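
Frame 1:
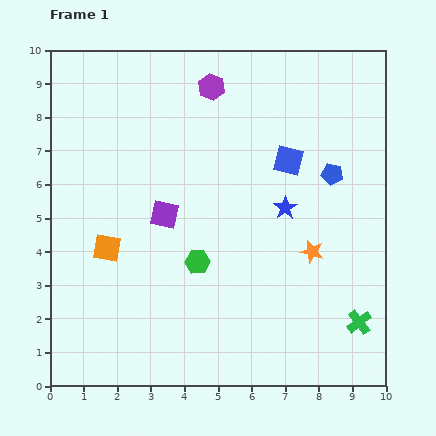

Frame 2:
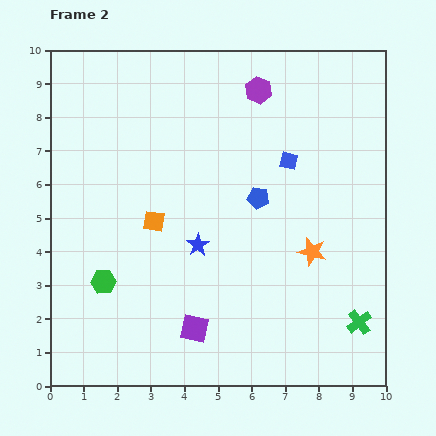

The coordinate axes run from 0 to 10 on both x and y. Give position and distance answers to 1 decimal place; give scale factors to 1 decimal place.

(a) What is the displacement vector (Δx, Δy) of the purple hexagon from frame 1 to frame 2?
(1.4, -0.1)

The purple hexagon was at (4.8, 8.9) in frame 1 and (6.2, 8.8) in frame 2.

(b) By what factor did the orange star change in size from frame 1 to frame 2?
1.3×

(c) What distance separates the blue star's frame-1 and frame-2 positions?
2.8

The blue star moved from (7.0, 5.3) to (4.4, 4.2), a distance of √(2.6² + 1.1²) ≈ 2.8.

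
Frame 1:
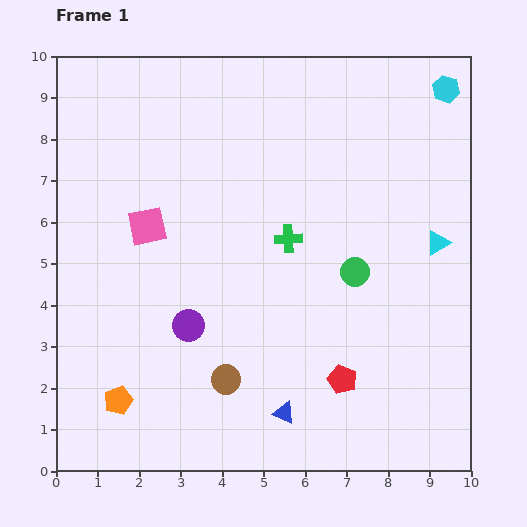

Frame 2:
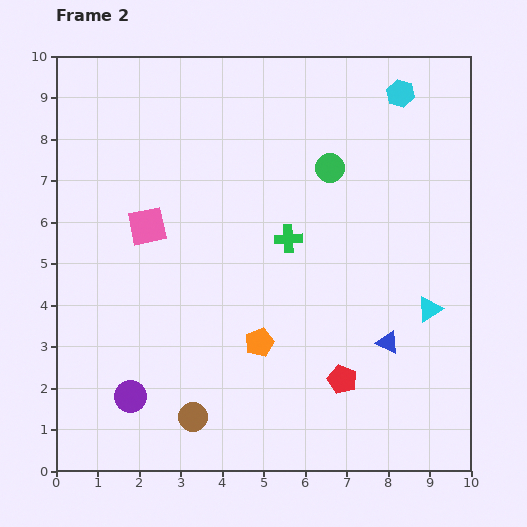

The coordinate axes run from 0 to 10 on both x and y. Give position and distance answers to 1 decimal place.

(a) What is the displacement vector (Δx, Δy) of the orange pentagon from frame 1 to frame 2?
(3.4, 1.4)

The orange pentagon was at (1.5, 1.7) in frame 1 and (4.9, 3.1) in frame 2.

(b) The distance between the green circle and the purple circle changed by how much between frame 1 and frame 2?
+3.1

Distance in frame 1: 4.2. Distance in frame 2: 7.3.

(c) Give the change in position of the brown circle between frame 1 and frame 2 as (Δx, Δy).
(-0.8, -0.9)

The brown circle was at (4.1, 2.2) in frame 1 and (3.3, 1.3) in frame 2.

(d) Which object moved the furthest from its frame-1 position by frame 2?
the orange pentagon

(moved 3.7; next 3.0)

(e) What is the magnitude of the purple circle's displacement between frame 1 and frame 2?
2.2

The purple circle moved from (3.2, 3.5) to (1.8, 1.8), a distance of √(1.4² + 1.7²) ≈ 2.2.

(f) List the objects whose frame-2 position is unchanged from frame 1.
the pink square, the red pentagon, the green cross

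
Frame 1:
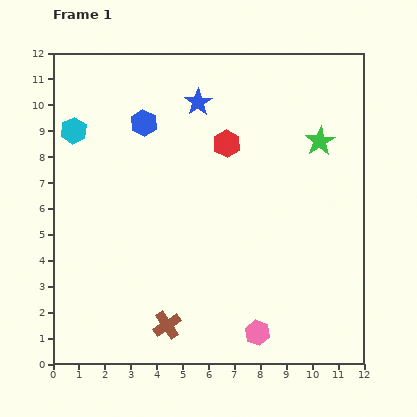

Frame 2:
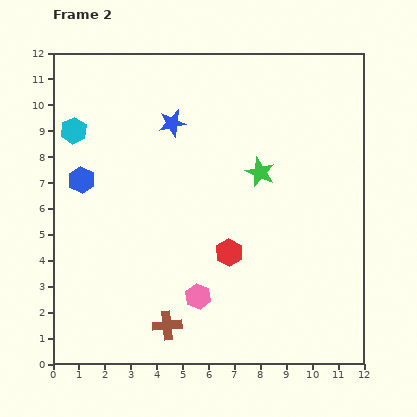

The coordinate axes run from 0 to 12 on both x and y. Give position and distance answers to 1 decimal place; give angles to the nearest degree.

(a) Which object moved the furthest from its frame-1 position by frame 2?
the red hexagon

(moved 4.2; next 3.3)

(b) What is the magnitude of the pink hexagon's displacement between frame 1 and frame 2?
2.7

The pink hexagon moved from (7.9, 1.2) to (5.6, 2.6), a distance of √(2.3² + 1.4²) ≈ 2.7.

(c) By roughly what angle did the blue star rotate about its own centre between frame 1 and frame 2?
22° clockwise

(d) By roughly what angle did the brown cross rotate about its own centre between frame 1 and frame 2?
28° clockwise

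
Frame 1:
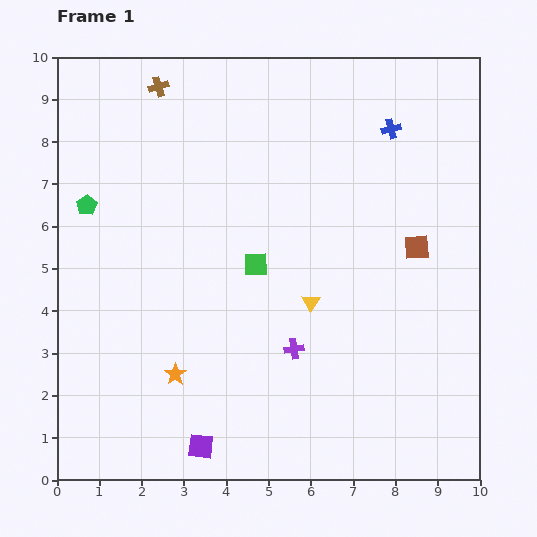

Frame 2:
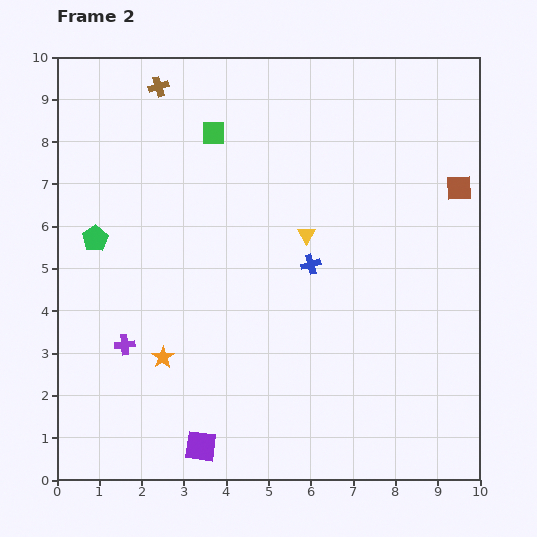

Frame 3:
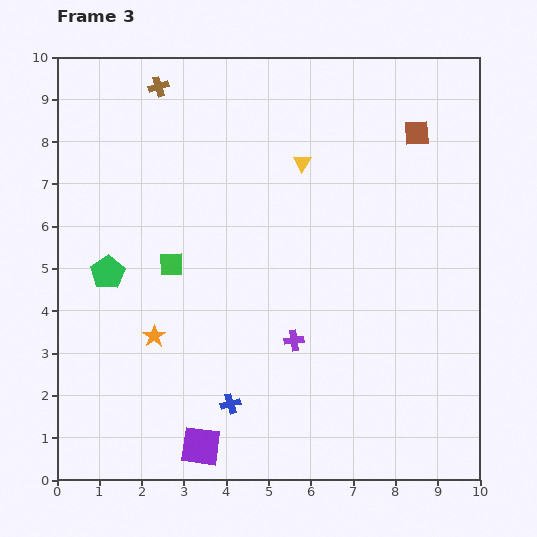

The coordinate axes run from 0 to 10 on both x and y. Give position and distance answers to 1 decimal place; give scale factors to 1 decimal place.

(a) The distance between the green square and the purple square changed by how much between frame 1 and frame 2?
+2.9

Distance in frame 1: 4.5. Distance in frame 2: 7.4.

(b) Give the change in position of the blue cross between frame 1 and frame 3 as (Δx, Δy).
(-3.8, -6.5)

The blue cross was at (7.9, 8.3) in frame 1 and (4.1, 1.8) in frame 3.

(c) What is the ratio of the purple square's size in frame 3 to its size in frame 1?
1.6×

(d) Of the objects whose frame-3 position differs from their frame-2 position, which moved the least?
the orange star

(moved 0.5)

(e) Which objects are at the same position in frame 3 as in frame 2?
the purple square, the brown cross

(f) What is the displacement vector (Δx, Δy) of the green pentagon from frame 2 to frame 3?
(0.3, -0.8)

The green pentagon was at (0.9, 5.7) in frame 2 and (1.2, 4.9) in frame 3.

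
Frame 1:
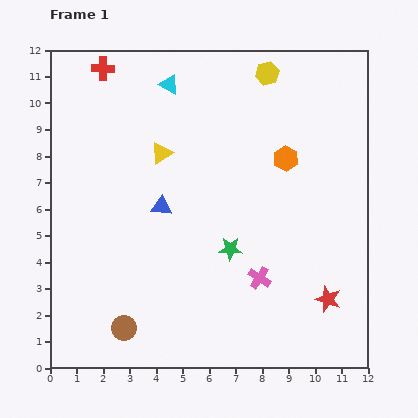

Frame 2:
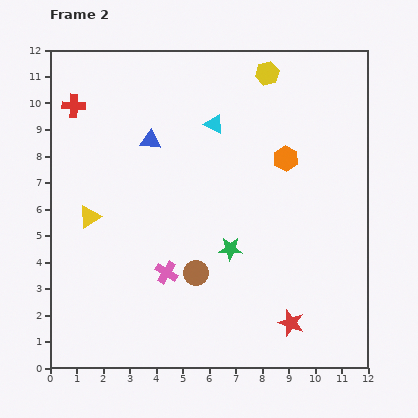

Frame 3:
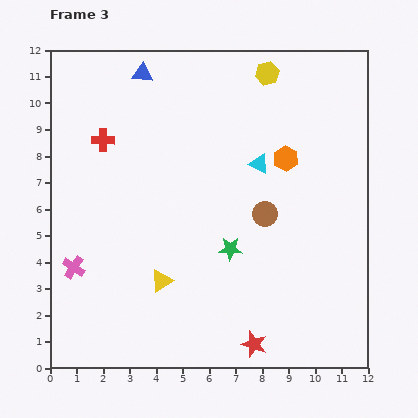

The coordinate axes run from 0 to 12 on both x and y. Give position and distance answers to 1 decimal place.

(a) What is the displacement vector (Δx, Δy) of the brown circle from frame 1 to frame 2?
(2.7, 2.1)

The brown circle was at (2.8, 1.5) in frame 1 and (5.5, 3.6) in frame 2.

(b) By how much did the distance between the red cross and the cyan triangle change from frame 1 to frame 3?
+3.4

Distance in frame 1: 2.6. Distance in frame 3: 6.0.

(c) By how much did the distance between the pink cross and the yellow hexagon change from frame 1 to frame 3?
+2.6

Distance in frame 1: 7.7. Distance in frame 3: 10.3.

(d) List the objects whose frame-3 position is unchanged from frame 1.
the orange hexagon, the yellow hexagon, the green star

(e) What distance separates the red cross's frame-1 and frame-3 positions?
2.7

The red cross moved from (2.0, 11.3) to (2.0, 8.6), a distance of √(0.0² + 2.7²) ≈ 2.7.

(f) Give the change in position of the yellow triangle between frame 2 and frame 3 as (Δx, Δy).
(2.7, -2.4)

The yellow triangle was at (1.5, 5.7) in frame 2 and (4.2, 3.3) in frame 3.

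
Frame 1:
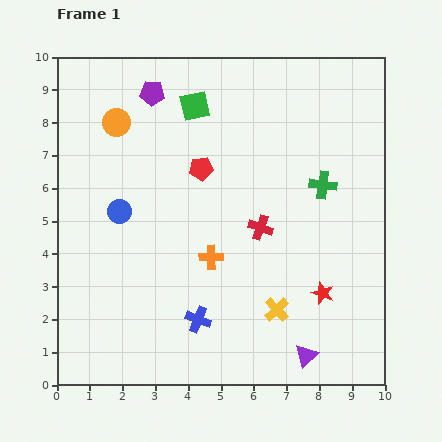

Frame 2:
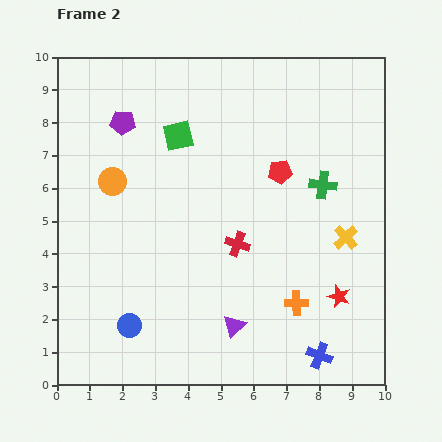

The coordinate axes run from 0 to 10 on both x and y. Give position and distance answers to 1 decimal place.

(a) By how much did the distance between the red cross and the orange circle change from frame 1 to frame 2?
-1.2

Distance in frame 1: 5.4. Distance in frame 2: 4.2.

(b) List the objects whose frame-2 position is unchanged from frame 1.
the green cross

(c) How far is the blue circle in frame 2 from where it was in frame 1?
3.5

The blue circle moved from (1.9, 5.3) to (2.2, 1.8), a distance of √(0.3² + 3.5²) ≈ 3.5.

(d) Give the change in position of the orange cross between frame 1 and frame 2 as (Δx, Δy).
(2.6, -1.4)

The orange cross was at (4.7, 3.9) in frame 1 and (7.3, 2.5) in frame 2.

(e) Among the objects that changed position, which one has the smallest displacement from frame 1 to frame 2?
the red star

(moved 0.5)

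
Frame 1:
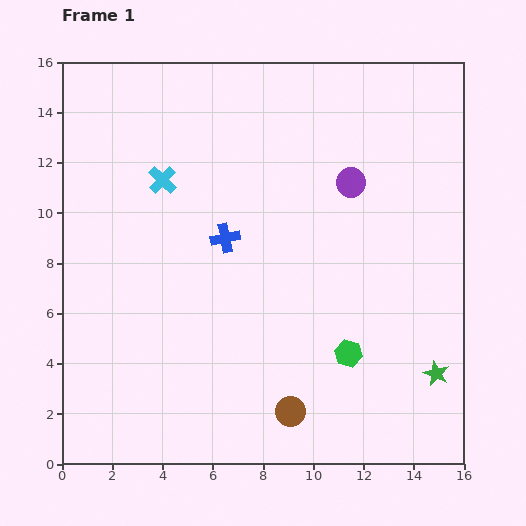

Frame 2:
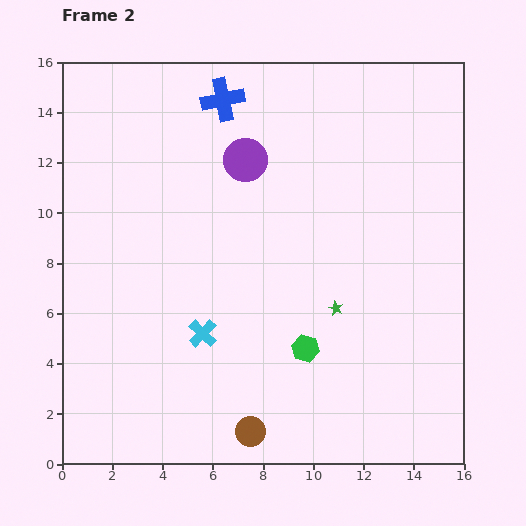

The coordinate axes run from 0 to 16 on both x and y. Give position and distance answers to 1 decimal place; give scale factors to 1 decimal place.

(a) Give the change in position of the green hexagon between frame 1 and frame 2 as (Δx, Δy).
(-1.7, 0.2)

The green hexagon was at (11.4, 4.4) in frame 1 and (9.7, 4.6) in frame 2.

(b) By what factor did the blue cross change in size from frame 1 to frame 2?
1.5×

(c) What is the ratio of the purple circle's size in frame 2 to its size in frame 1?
1.5×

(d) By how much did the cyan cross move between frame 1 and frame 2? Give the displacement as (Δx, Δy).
(1.6, -6.1)

The cyan cross was at (4.0, 11.3) in frame 1 and (5.6, 5.2) in frame 2.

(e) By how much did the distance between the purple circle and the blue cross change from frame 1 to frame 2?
-2.9

Distance in frame 1: 5.5. Distance in frame 2: 2.6.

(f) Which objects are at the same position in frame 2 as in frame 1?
none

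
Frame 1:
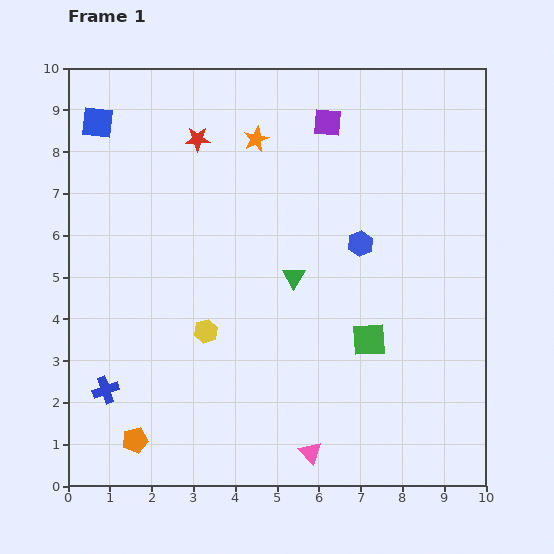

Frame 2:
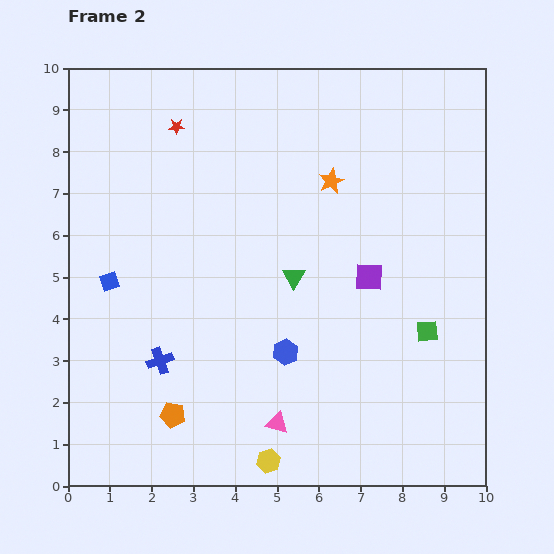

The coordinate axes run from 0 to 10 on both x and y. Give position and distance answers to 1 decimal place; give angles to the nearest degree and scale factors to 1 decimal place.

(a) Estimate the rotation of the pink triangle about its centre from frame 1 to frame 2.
30° counter-clockwise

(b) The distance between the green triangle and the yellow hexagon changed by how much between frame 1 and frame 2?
+1.9

Distance in frame 1: 2.5. Distance in frame 2: 4.4.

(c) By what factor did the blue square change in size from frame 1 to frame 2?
0.6×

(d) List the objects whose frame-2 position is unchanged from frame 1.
the green triangle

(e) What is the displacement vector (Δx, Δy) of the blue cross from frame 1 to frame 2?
(1.3, 0.7)

The blue cross was at (0.9, 2.3) in frame 1 and (2.2, 3.0) in frame 2.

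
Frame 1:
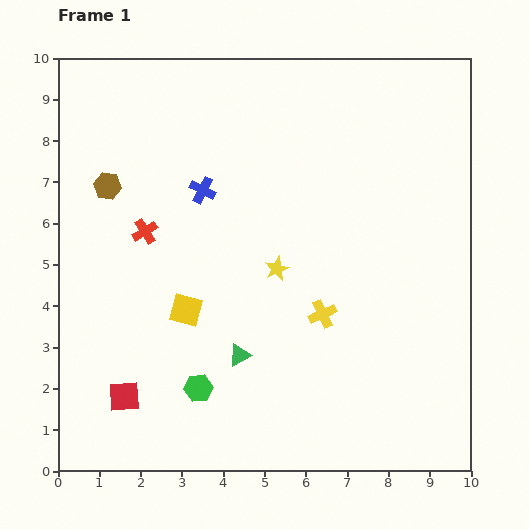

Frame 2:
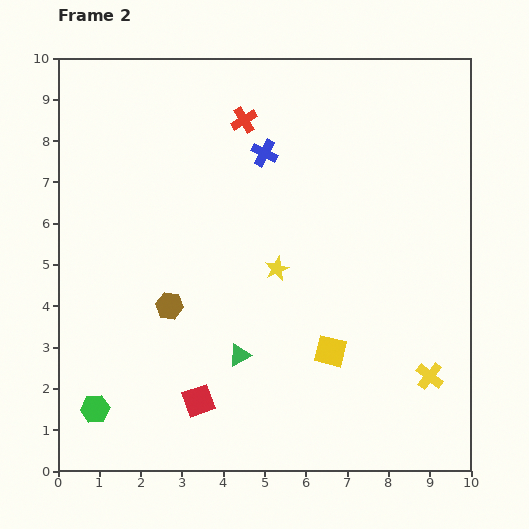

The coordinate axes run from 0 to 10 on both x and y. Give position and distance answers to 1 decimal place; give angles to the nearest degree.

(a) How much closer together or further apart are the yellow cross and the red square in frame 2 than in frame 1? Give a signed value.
+0.4

Distance in frame 1: 5.2. Distance in frame 2: 5.6.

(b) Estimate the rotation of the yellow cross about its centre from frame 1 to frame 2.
27° counter-clockwise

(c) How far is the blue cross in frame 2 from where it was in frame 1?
1.7

The blue cross moved from (3.5, 6.8) to (5.0, 7.7), a distance of √(1.5² + 0.9²) ≈ 1.7.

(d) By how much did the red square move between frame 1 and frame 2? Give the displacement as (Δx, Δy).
(1.8, -0.1)

The red square was at (1.6, 1.8) in frame 1 and (3.4, 1.7) in frame 2.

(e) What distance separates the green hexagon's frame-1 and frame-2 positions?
2.5

The green hexagon moved from (3.4, 2.0) to (0.9, 1.5), a distance of √(2.5² + 0.5²) ≈ 2.5.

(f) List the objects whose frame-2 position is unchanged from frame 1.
the green triangle, the yellow star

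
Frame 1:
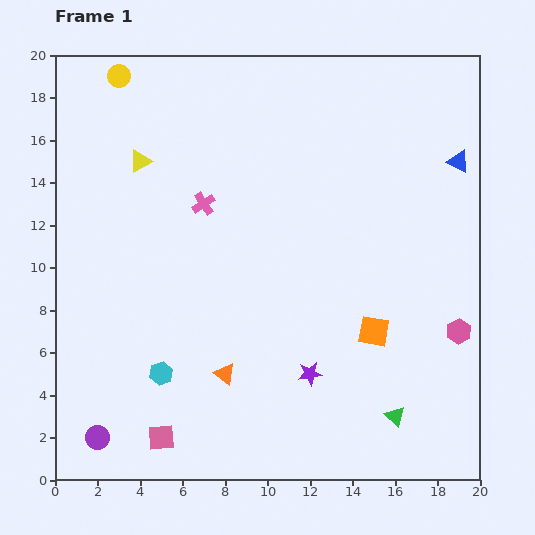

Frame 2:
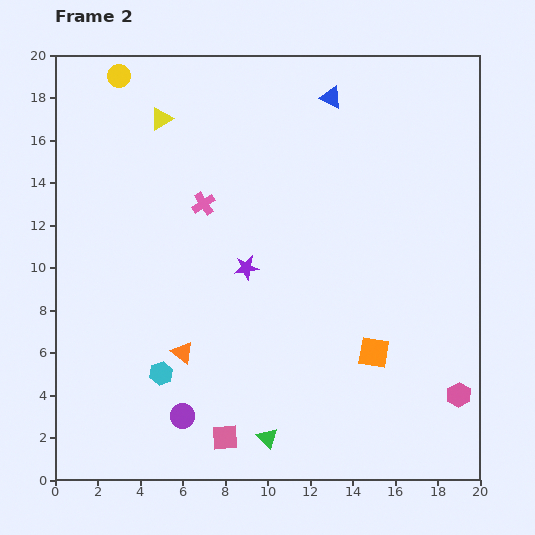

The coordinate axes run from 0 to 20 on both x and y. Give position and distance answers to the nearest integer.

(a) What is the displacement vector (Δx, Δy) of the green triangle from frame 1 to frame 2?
(-6, -1)

The green triangle was at (16, 3) in frame 1 and (10, 2) in frame 2.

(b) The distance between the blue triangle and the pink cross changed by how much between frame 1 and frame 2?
-4

Distance in frame 1: 12. Distance in frame 2: 8.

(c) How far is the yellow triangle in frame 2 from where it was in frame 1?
2

The yellow triangle moved from (4, 15) to (5, 17), a distance of √(1² + 2²) ≈ 2.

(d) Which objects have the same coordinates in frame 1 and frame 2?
the yellow circle, the cyan hexagon, the pink cross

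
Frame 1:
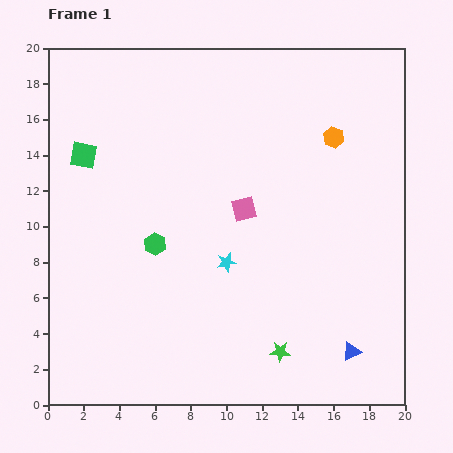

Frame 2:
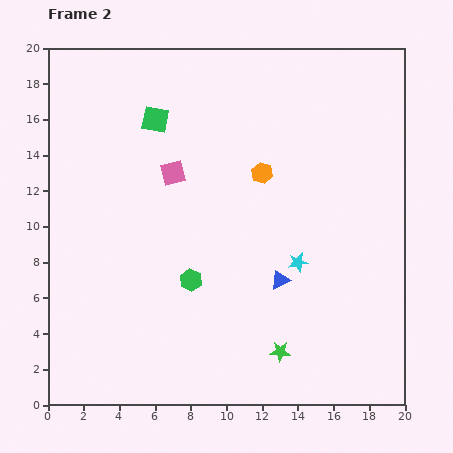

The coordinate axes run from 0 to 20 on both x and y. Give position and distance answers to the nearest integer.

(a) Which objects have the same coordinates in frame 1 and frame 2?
the green star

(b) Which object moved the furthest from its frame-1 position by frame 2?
the blue triangle

(moved 6; next 4)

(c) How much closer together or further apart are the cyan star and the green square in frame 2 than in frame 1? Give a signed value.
+1

Distance in frame 1: 10. Distance in frame 2: 11.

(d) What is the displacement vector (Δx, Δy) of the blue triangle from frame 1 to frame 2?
(-4, 4)

The blue triangle was at (17, 3) in frame 1 and (13, 7) in frame 2.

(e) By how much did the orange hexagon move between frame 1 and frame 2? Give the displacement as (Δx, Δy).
(-4, -2)

The orange hexagon was at (16, 15) in frame 1 and (12, 13) in frame 2.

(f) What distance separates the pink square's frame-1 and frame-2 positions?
4

The pink square moved from (11, 11) to (7, 13), a distance of √(4² + 2²) ≈ 4.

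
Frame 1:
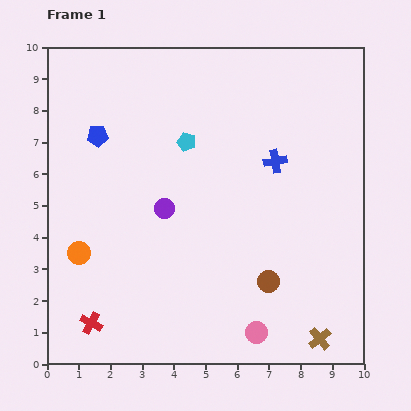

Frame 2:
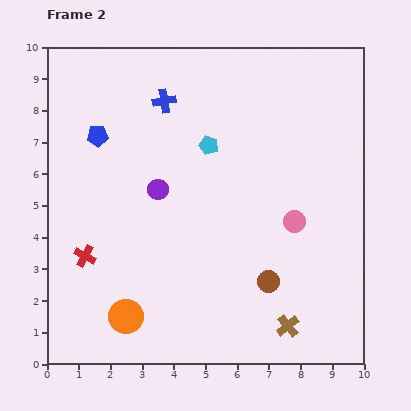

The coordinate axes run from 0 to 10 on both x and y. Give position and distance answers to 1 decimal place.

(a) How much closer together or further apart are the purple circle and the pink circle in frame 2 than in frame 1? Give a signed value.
-0.5

Distance in frame 1: 4.9. Distance in frame 2: 4.4.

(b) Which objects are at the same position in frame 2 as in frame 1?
the blue pentagon, the brown circle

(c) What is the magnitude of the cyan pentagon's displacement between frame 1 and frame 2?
0.7

The cyan pentagon moved from (4.4, 7.0) to (5.1, 6.9), a distance of √(0.7² + 0.1²) ≈ 0.7.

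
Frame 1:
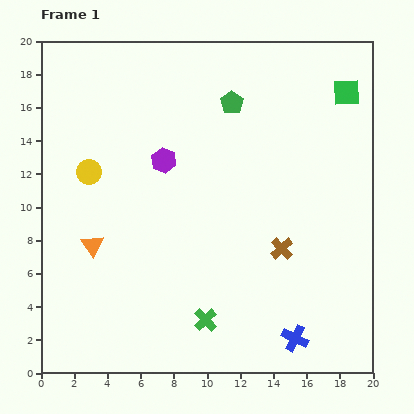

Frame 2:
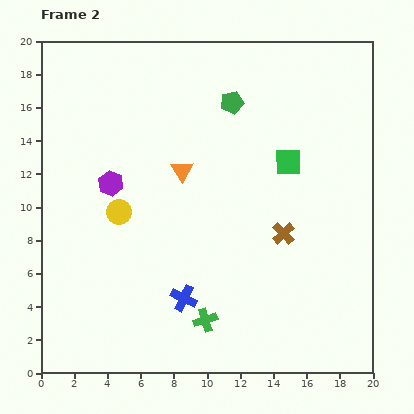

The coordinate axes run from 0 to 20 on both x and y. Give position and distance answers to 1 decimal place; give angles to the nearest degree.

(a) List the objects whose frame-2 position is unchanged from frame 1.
the green pentagon, the green cross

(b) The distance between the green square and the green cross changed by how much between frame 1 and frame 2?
-5.4

Distance in frame 1: 16.1. Distance in frame 2: 10.7.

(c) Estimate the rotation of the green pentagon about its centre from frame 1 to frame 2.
23° clockwise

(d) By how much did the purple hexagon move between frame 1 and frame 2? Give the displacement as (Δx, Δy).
(-3.2, -1.4)

The purple hexagon was at (7.4, 12.8) in frame 1 and (4.2, 11.4) in frame 2.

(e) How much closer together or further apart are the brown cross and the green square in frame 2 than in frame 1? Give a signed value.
-5.9

Distance in frame 1: 10.2. Distance in frame 2: 4.3.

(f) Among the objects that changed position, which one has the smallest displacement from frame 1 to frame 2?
the brown cross

(moved 0.9)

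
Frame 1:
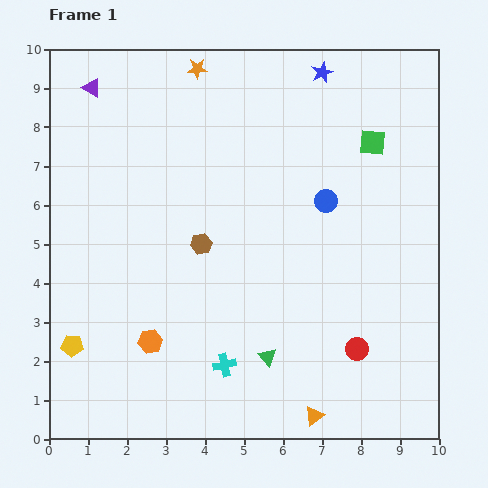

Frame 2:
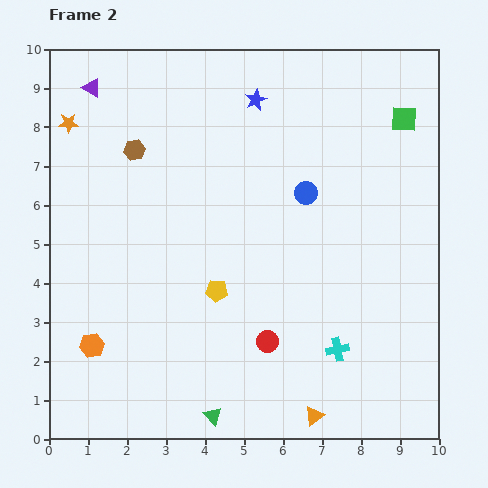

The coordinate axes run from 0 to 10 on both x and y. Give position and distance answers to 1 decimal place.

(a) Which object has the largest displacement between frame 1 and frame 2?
the yellow pentagon

(moved 4.0; next 3.6)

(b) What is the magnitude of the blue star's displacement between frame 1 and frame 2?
1.8

The blue star moved from (7.0, 9.4) to (5.3, 8.7), a distance of √(1.7² + 0.7²) ≈ 1.8.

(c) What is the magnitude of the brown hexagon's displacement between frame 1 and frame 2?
2.9

The brown hexagon moved from (3.9, 5.0) to (2.2, 7.4), a distance of √(1.7² + 2.4²) ≈ 2.9.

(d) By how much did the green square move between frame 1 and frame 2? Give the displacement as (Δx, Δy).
(0.8, 0.6)

The green square was at (8.3, 7.6) in frame 1 and (9.1, 8.2) in frame 2.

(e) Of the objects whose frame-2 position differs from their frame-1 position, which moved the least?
the blue circle

(moved 0.5)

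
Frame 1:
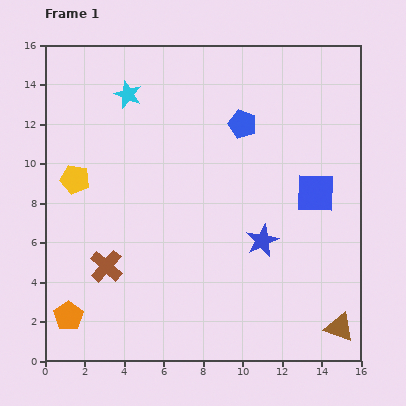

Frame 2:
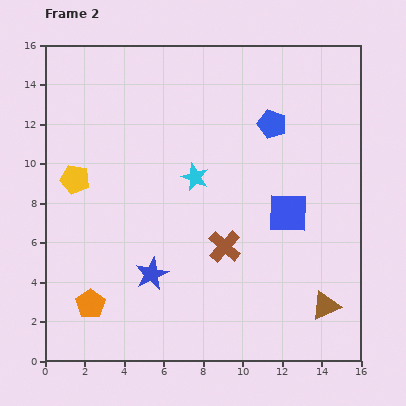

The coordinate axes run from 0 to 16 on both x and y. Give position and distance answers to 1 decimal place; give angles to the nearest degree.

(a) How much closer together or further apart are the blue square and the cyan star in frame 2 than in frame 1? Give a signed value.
-5.7

Distance in frame 1: 10.7. Distance in frame 2: 5.0.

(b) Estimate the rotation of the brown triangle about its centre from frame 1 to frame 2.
43° counter-clockwise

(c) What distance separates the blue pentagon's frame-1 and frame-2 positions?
1.5

The blue pentagon moved from (10.0, 12.0) to (11.5, 12.0), a distance of √(1.5² + 0.0²) ≈ 1.5.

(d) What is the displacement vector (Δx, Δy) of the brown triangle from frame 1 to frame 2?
(-0.7, 1.1)

The brown triangle was at (14.9, 1.7) in frame 1 and (14.2, 2.8) in frame 2.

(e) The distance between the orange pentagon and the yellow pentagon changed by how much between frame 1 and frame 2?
-0.5

Distance in frame 1: 6.9. Distance in frame 2: 6.4.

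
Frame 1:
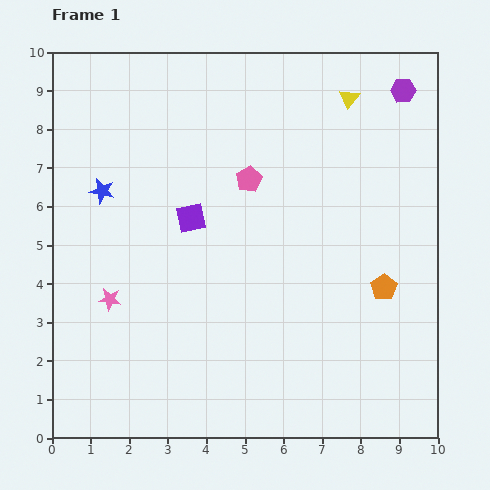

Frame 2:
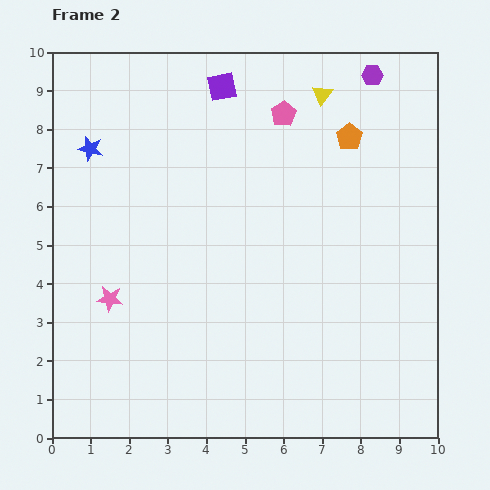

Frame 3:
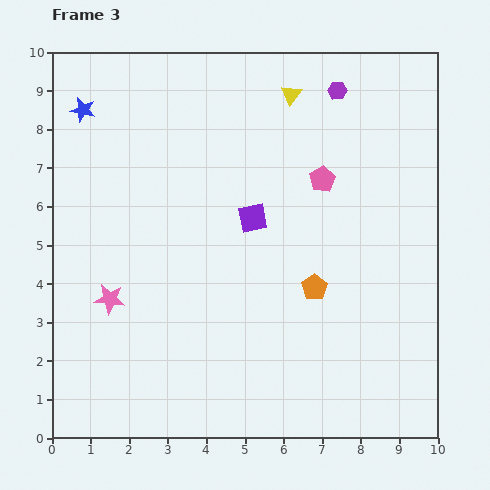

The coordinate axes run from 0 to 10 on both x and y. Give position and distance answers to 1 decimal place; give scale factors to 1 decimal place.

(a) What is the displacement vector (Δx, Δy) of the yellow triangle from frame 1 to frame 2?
(-0.7, 0.1)

The yellow triangle was at (7.7, 8.8) in frame 1 and (7.0, 8.9) in frame 2.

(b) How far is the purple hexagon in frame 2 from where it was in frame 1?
0.9

The purple hexagon moved from (9.1, 9.0) to (8.3, 9.4), a distance of √(0.8² + 0.4²) ≈ 0.9.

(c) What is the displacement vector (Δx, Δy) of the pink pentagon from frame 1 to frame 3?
(1.9, 0.0)

The pink pentagon was at (5.1, 6.7) in frame 1 and (7.0, 6.7) in frame 3.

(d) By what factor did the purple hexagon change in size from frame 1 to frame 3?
0.7×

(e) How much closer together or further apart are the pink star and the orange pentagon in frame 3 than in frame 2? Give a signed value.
-2.2

Distance in frame 2: 7.5. Distance in frame 3: 5.3.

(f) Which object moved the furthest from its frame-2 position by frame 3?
the orange pentagon

(moved 4.0; next 3.5)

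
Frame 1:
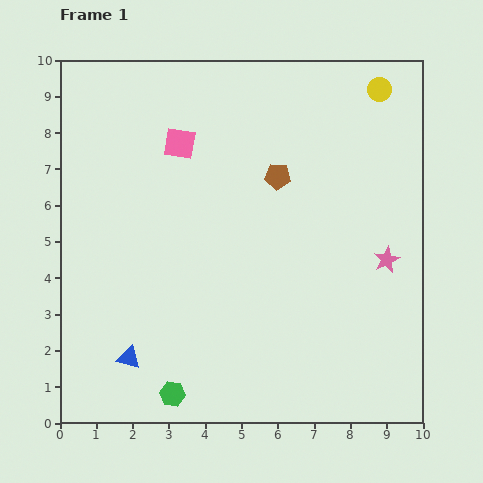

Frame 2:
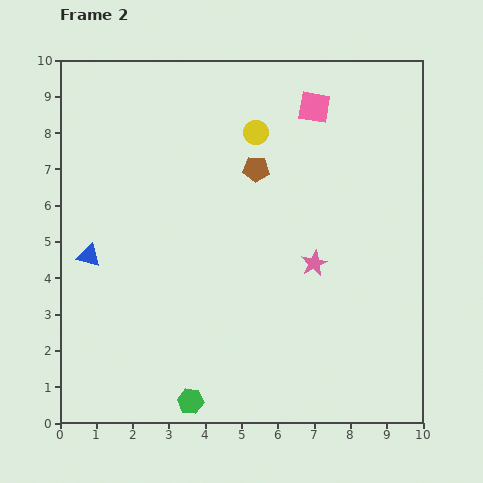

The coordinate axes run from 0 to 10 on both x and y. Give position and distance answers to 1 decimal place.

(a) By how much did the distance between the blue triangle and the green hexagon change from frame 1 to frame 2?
+3.3

Distance in frame 1: 1.6. Distance in frame 2: 4.9.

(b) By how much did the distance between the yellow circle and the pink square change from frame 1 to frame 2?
-4.0

Distance in frame 1: 5.7. Distance in frame 2: 1.7.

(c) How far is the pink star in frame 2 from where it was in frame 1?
2.0

The pink star moved from (9.0, 4.5) to (7.0, 4.4), a distance of √(2.0² + 0.1²) ≈ 2.0.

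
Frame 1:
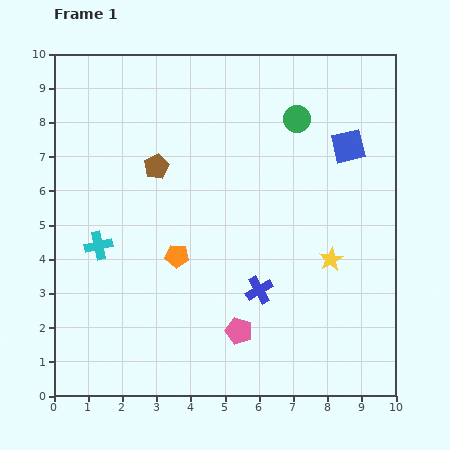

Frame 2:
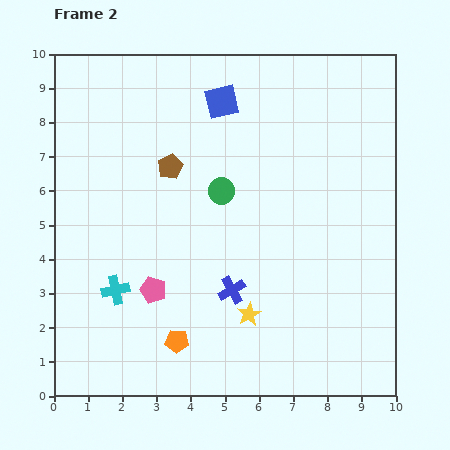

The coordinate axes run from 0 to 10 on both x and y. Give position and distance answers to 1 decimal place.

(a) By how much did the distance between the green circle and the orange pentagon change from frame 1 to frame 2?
-0.7

Distance in frame 1: 5.3. Distance in frame 2: 4.6.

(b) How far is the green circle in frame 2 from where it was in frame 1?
3.0

The green circle moved from (7.1, 8.1) to (4.9, 6.0), a distance of √(2.2² + 2.1²) ≈ 3.0.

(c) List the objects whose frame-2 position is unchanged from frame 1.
none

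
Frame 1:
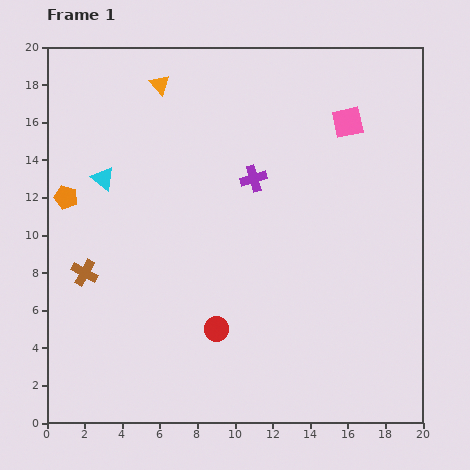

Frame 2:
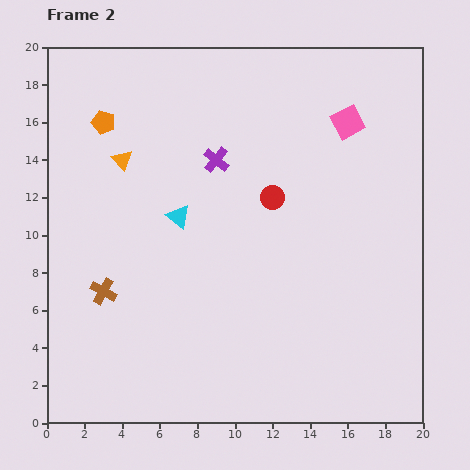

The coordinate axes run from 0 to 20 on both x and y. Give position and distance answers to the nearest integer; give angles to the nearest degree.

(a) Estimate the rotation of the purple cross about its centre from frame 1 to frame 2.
35° counter-clockwise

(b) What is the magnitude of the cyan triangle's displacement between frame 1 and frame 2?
4

The cyan triangle moved from (3, 13) to (7, 11), a distance of √(4² + 2²) ≈ 4.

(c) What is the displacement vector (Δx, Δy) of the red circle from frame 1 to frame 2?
(3, 7)

The red circle was at (9, 5) in frame 1 and (12, 12) in frame 2.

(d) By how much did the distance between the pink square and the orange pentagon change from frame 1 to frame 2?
-3

Distance in frame 1: 16. Distance in frame 2: 13.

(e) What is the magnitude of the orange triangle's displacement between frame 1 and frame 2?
4

The orange triangle moved from (6, 18) to (4, 14), a distance of √(2² + 4²) ≈ 4.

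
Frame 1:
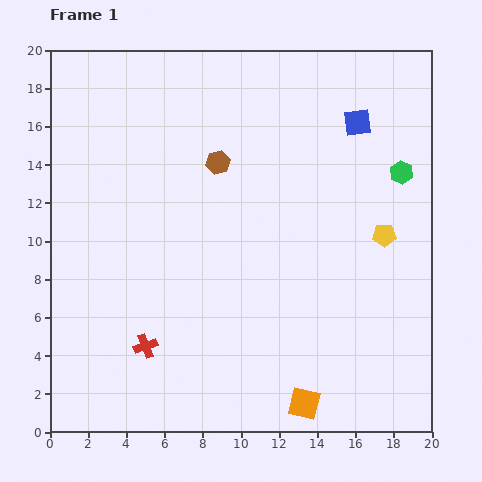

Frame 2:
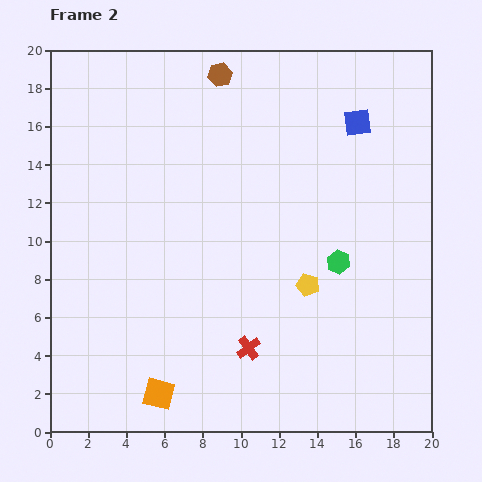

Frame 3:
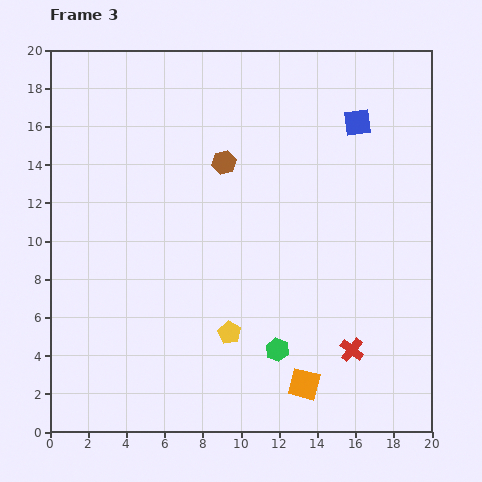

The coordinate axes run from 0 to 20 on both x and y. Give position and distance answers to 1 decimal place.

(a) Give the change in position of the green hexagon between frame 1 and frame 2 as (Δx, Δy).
(-3.3, -4.7)

The green hexagon was at (18.4, 13.6) in frame 1 and (15.1, 8.9) in frame 2.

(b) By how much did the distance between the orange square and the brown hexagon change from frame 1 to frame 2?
+3.6

Distance in frame 1: 13.4. Distance in frame 2: 17.0.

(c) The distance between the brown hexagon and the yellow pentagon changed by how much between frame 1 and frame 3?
-0.6

Distance in frame 1: 9.5. Distance in frame 3: 8.9.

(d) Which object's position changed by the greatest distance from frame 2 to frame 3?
the orange square

(moved 7.6; next 5.6)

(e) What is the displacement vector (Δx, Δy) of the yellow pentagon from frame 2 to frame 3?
(-4.1, -2.5)

The yellow pentagon was at (13.5, 7.7) in frame 2 and (9.4, 5.2) in frame 3.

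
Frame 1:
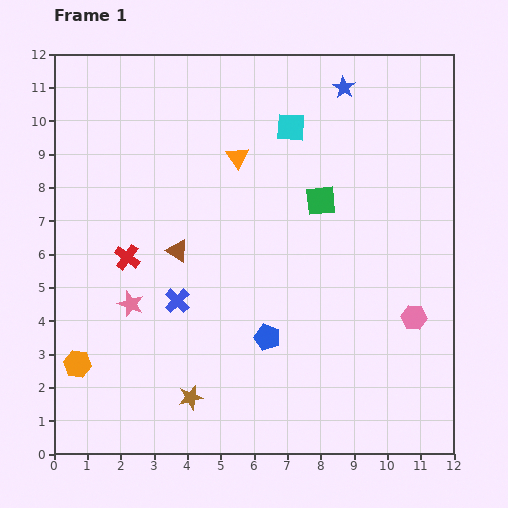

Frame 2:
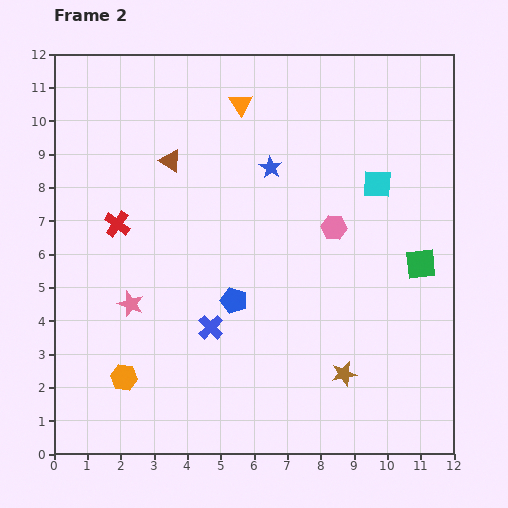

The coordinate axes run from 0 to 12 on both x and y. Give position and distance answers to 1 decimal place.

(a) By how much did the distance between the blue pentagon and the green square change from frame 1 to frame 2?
+1.3

Distance in frame 1: 4.4. Distance in frame 2: 5.7.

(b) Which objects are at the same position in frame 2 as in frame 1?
the pink star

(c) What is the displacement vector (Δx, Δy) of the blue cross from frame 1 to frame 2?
(1.0, -0.8)

The blue cross was at (3.7, 4.6) in frame 1 and (4.7, 3.8) in frame 2.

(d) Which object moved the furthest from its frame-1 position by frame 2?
the brown star

(moved 4.7; next 3.6)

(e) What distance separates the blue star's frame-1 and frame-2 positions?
3.3

The blue star moved from (8.7, 11.0) to (6.5, 8.6), a distance of √(2.2² + 2.4²) ≈ 3.3.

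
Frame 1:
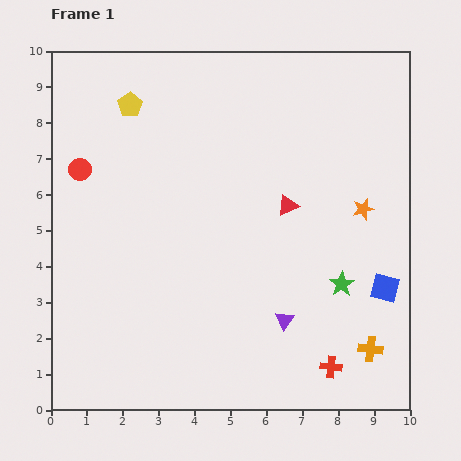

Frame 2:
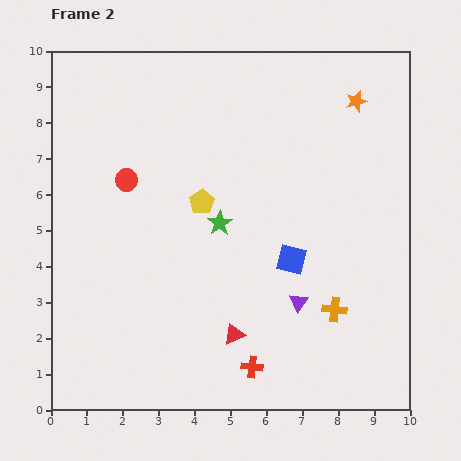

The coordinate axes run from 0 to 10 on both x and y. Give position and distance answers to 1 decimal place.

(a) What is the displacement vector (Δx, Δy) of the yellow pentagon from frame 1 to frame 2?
(2.0, -2.7)

The yellow pentagon was at (2.2, 8.5) in frame 1 and (4.2, 5.8) in frame 2.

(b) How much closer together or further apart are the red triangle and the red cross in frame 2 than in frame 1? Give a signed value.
-3.7

Distance in frame 1: 4.7. Distance in frame 2: 1.0.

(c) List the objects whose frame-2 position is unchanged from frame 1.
none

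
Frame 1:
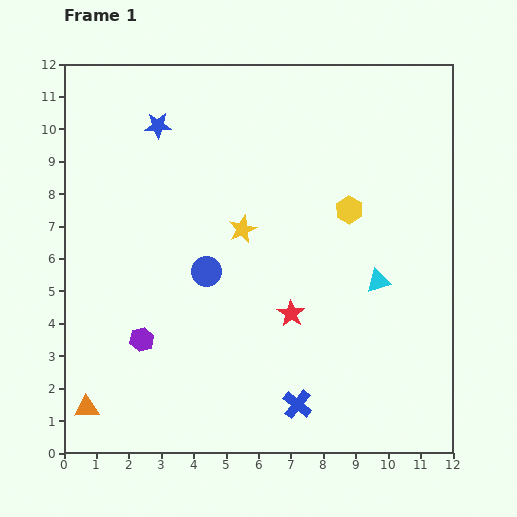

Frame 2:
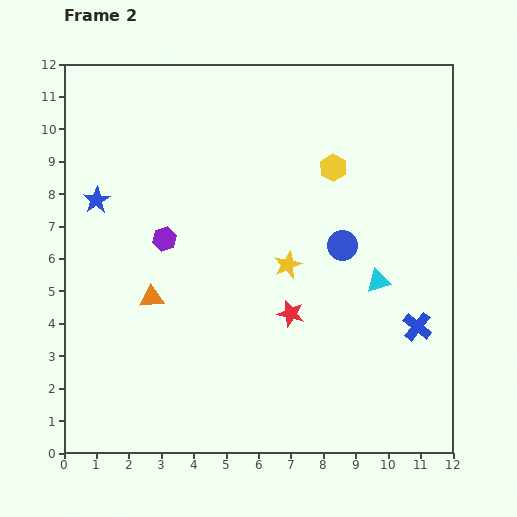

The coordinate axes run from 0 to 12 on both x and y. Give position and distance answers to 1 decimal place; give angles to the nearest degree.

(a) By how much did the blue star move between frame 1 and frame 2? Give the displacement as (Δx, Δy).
(-1.9, -2.3)

The blue star was at (2.9, 10.1) in frame 1 and (1.0, 7.8) in frame 2.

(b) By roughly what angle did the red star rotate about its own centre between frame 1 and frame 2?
19° counter-clockwise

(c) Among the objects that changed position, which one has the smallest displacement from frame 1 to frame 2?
the yellow hexagon

(moved 1.4)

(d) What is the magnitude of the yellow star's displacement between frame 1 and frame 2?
1.8

The yellow star moved from (5.5, 6.9) to (6.9, 5.8), a distance of √(1.4² + 1.1²) ≈ 1.8.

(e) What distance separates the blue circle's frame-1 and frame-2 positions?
4.3

The blue circle moved from (4.4, 5.6) to (8.6, 6.4), a distance of √(4.2² + 0.8²) ≈ 4.3.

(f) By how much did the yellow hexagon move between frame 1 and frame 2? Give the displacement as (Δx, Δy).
(-0.5, 1.3)

The yellow hexagon was at (8.8, 7.5) in frame 1 and (8.3, 8.8) in frame 2.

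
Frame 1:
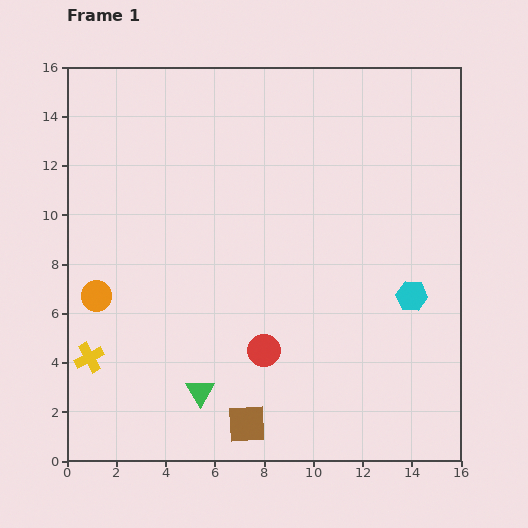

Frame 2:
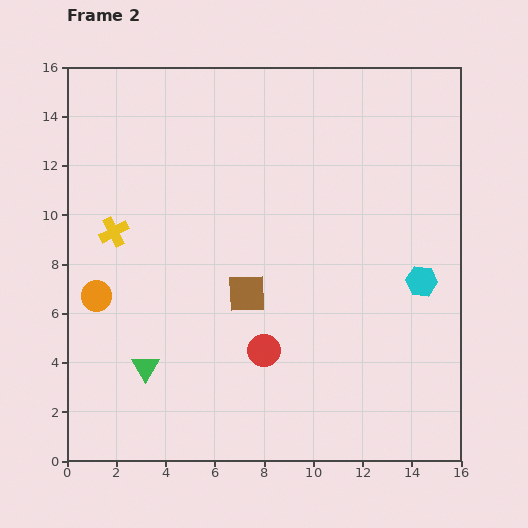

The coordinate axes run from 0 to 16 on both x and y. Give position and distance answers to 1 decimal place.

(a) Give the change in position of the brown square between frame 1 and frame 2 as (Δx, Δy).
(0.0, 5.3)

The brown square was at (7.3, 1.5) in frame 1 and (7.3, 6.8) in frame 2.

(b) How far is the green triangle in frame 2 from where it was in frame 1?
2.4

The green triangle moved from (5.4, 2.8) to (3.2, 3.8), a distance of √(2.2² + 1.0²) ≈ 2.4.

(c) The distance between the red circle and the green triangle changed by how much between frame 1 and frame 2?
+1.8

Distance in frame 1: 3.1. Distance in frame 2: 4.9.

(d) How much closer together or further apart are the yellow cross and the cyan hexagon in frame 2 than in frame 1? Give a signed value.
-0.6

Distance in frame 1: 13.3. Distance in frame 2: 12.7.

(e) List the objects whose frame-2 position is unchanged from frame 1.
the orange circle, the red circle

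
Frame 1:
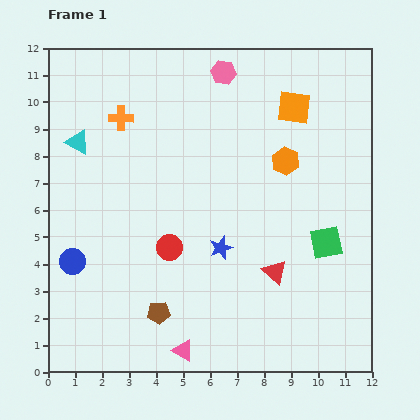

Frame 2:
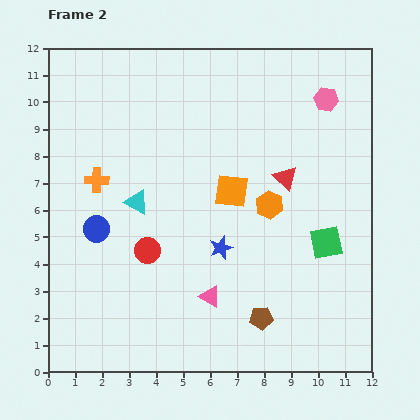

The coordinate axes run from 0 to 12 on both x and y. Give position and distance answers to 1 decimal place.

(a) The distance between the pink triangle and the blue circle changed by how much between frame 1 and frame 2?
-0.4

Distance in frame 1: 5.3. Distance in frame 2: 4.9.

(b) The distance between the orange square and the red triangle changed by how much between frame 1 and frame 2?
-4.0

Distance in frame 1: 6.1. Distance in frame 2: 2.1.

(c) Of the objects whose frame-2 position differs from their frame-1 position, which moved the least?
the red circle

(moved 0.8)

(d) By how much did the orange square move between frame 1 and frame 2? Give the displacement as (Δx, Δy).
(-2.3, -3.1)

The orange square was at (9.1, 9.8) in frame 1 and (6.8, 6.7) in frame 2.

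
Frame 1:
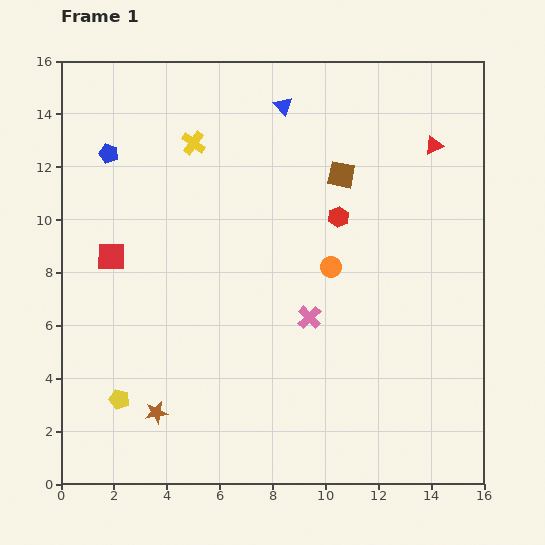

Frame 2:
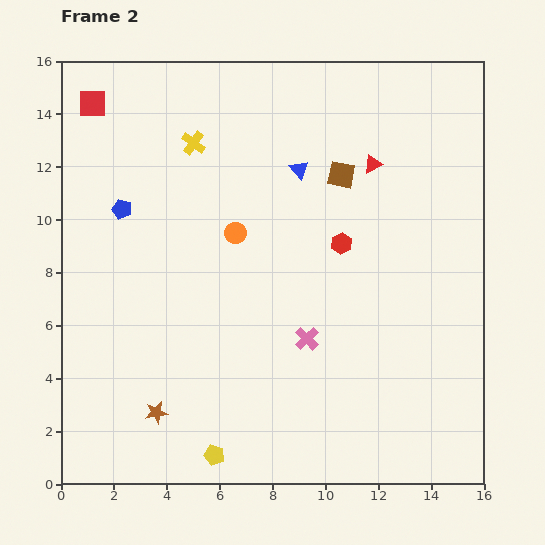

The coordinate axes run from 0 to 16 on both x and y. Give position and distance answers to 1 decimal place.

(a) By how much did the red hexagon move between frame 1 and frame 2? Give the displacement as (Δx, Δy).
(0.1, -1.0)

The red hexagon was at (10.5, 10.1) in frame 1 and (10.6, 9.1) in frame 2.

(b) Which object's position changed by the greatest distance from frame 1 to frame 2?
the red square

(moved 5.8; next 4.2)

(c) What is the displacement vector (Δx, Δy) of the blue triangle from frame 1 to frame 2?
(0.6, -2.4)

The blue triangle was at (8.4, 14.3) in frame 1 and (9.0, 11.9) in frame 2.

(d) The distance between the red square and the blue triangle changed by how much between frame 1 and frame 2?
-0.4

Distance in frame 1: 8.6. Distance in frame 2: 8.2.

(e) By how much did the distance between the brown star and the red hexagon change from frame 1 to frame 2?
-0.6

Distance in frame 1: 10.1. Distance in frame 2: 9.5.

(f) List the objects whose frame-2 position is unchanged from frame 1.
the brown star, the yellow cross, the brown square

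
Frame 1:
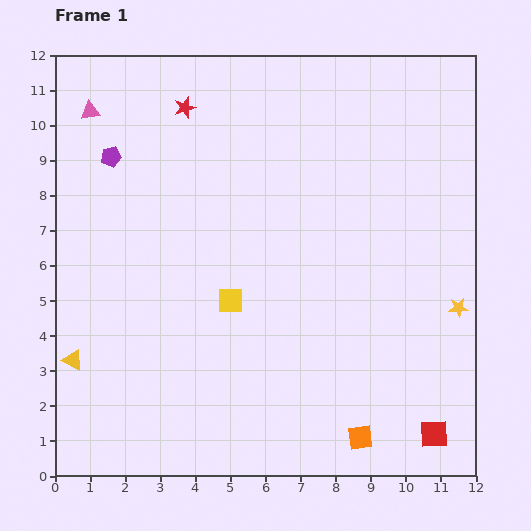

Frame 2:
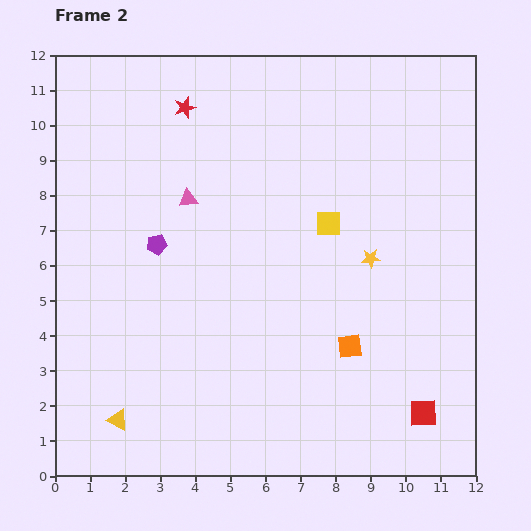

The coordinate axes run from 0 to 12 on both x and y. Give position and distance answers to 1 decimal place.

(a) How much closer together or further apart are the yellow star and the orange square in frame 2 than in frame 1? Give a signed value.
-2.0

Distance in frame 1: 4.6. Distance in frame 2: 2.6.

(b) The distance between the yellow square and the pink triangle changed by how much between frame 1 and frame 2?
-2.6

Distance in frame 1: 6.7. Distance in frame 2: 4.1.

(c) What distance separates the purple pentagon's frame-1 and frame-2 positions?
2.8

The purple pentagon moved from (1.6, 9.1) to (2.9, 6.6), a distance of √(1.3² + 2.5²) ≈ 2.8.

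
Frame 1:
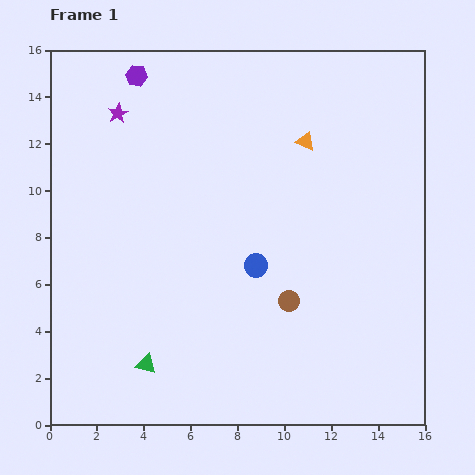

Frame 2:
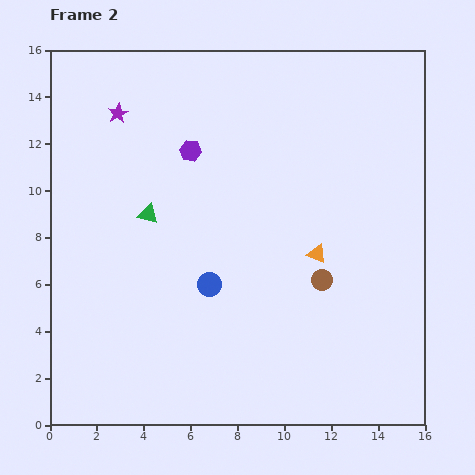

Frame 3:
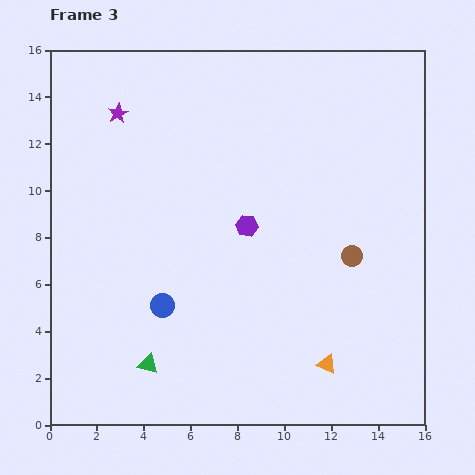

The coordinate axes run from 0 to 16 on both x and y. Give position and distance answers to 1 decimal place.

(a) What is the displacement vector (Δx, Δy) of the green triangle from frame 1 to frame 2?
(0.1, 6.4)

The green triangle was at (4.1, 2.6) in frame 1 and (4.2, 9.0) in frame 2.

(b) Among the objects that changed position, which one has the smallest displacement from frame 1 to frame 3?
the green triangle

(moved 0.1)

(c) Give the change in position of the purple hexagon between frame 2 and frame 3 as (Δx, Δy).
(2.4, -3.2)

The purple hexagon was at (6.0, 11.7) in frame 2 and (8.4, 8.5) in frame 3.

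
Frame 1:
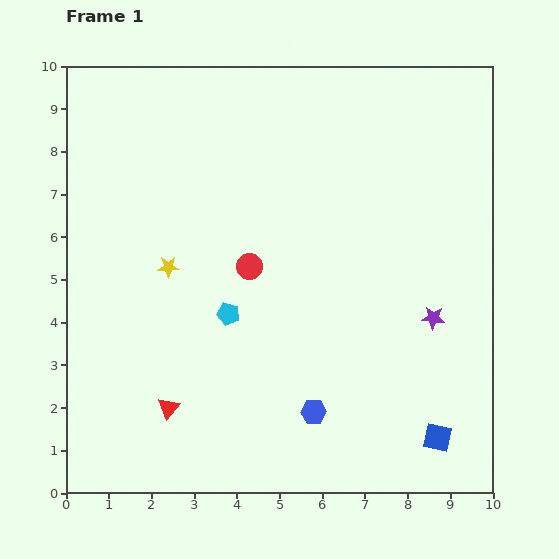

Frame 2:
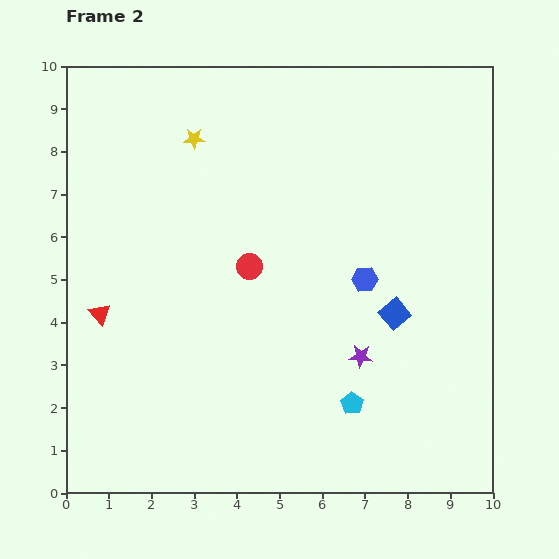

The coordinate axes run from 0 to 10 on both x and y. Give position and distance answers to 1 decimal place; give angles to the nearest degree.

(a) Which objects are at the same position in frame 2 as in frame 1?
the red circle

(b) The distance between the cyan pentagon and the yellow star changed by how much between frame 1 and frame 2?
+5.4

Distance in frame 1: 1.8. Distance in frame 2: 7.2.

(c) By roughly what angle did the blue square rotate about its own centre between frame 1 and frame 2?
38° clockwise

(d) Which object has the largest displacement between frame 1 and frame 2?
the cyan pentagon

(moved 3.6; next 3.3)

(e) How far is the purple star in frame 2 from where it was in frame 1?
1.9

The purple star moved from (8.6, 4.1) to (6.9, 3.2), a distance of √(1.7² + 0.9²) ≈ 1.9.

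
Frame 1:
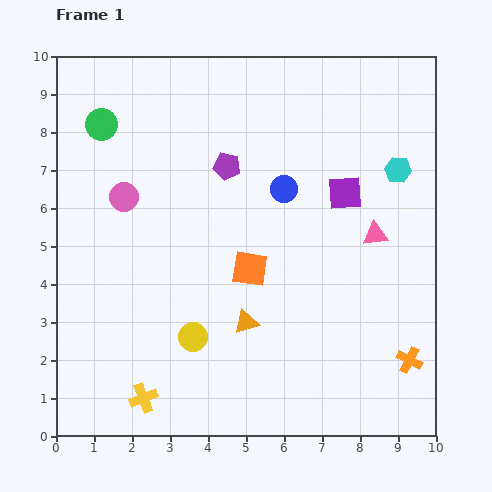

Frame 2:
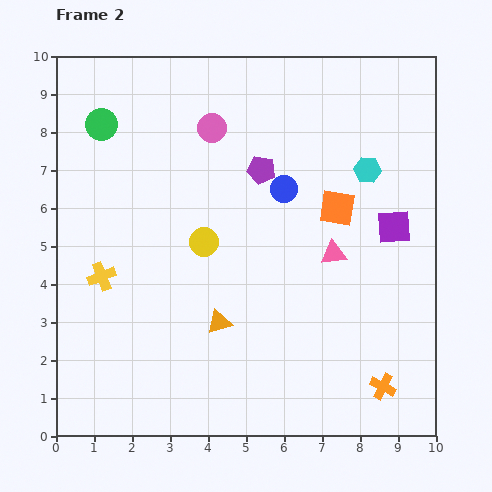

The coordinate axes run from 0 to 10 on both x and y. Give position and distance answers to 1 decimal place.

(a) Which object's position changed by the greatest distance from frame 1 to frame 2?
the yellow cross

(moved 3.4; next 2.9)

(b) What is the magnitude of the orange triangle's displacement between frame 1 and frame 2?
0.7

The orange triangle moved from (5.0, 3.0) to (4.3, 3.0), a distance of √(0.7² + 0.0²) ≈ 0.7.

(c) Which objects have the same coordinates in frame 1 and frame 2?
the blue circle, the green circle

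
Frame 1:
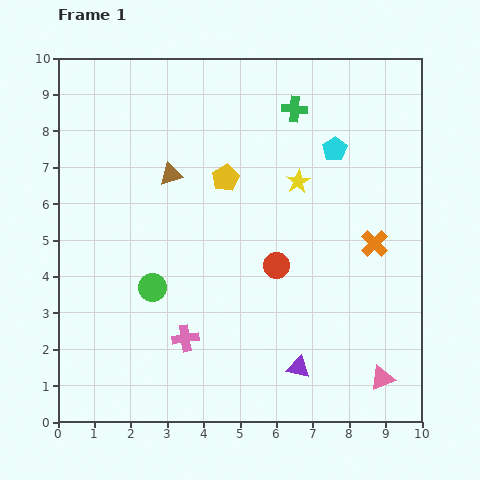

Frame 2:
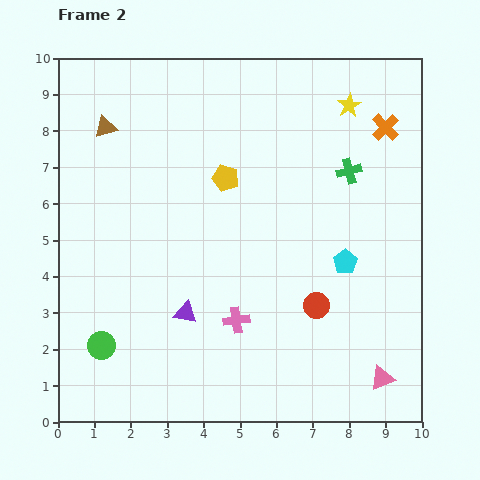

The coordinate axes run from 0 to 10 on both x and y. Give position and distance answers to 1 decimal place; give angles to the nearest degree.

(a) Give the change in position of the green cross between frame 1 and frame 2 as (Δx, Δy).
(1.5, -1.7)

The green cross was at (6.5, 8.6) in frame 1 and (8.0, 6.9) in frame 2.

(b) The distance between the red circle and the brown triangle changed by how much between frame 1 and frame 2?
+3.8

Distance in frame 1: 3.8. Distance in frame 2: 7.6.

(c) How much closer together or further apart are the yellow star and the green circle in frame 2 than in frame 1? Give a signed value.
+4.6

Distance in frame 1: 4.9. Distance in frame 2: 9.5.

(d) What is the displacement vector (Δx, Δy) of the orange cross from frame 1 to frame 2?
(0.3, 3.2)

The orange cross was at (8.7, 4.9) in frame 1 and (9.0, 8.1) in frame 2.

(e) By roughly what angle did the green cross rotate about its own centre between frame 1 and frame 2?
19° counter-clockwise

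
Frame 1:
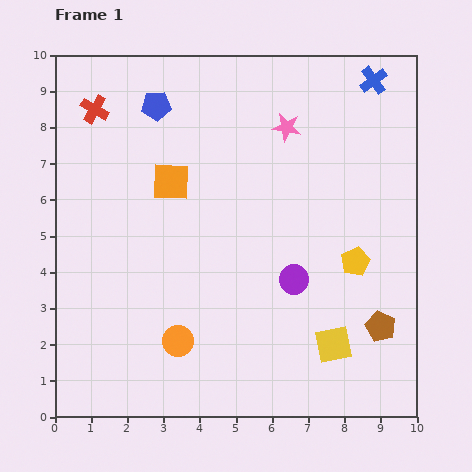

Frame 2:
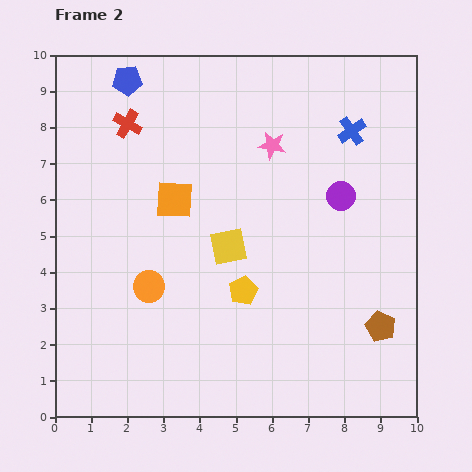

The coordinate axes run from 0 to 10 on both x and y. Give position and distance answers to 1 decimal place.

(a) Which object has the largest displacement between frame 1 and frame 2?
the yellow square

(moved 4.0; next 3.2)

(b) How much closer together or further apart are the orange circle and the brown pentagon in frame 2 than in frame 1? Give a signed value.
+0.9

Distance in frame 1: 5.6. Distance in frame 2: 6.5.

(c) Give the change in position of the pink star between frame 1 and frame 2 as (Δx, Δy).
(-0.4, -0.5)

The pink star was at (6.4, 8.0) in frame 1 and (6.0, 7.5) in frame 2.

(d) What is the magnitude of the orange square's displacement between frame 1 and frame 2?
0.5

The orange square moved from (3.2, 6.5) to (3.3, 6.0), a distance of √(0.1² + 0.5²) ≈ 0.5.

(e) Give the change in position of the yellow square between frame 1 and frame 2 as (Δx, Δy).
(-2.9, 2.7)

The yellow square was at (7.7, 2.0) in frame 1 and (4.8, 4.7) in frame 2.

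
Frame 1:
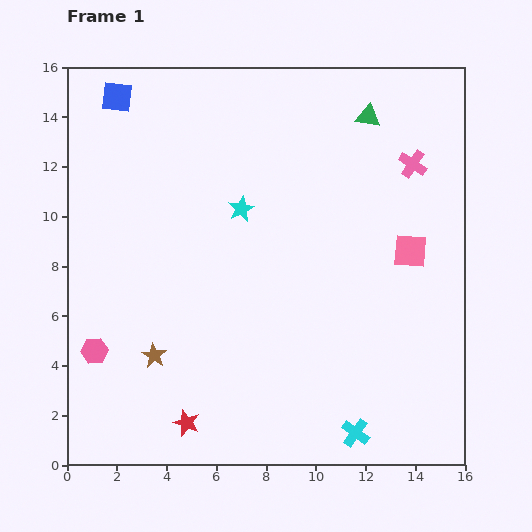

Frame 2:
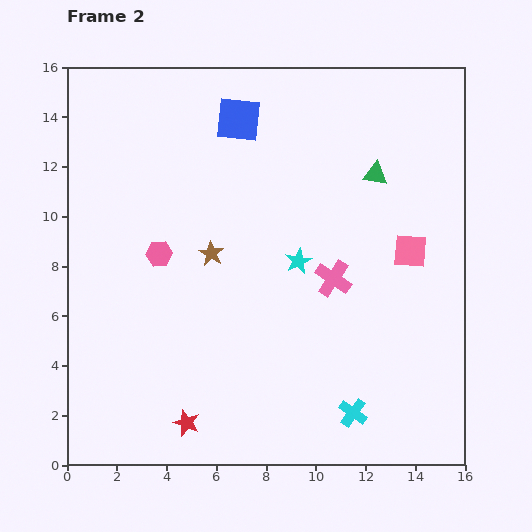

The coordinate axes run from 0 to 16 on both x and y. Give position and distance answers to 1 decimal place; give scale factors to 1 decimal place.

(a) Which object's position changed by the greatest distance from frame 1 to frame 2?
the pink cross

(moved 5.6; next 5.0)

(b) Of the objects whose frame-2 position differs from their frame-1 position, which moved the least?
the cyan cross

(moved 0.8)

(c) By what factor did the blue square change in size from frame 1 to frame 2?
1.5×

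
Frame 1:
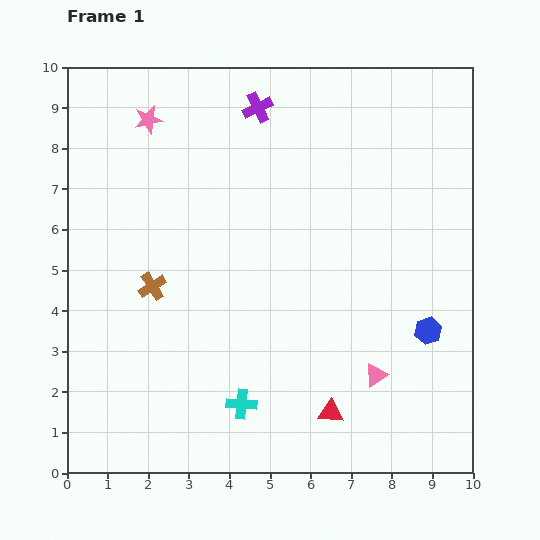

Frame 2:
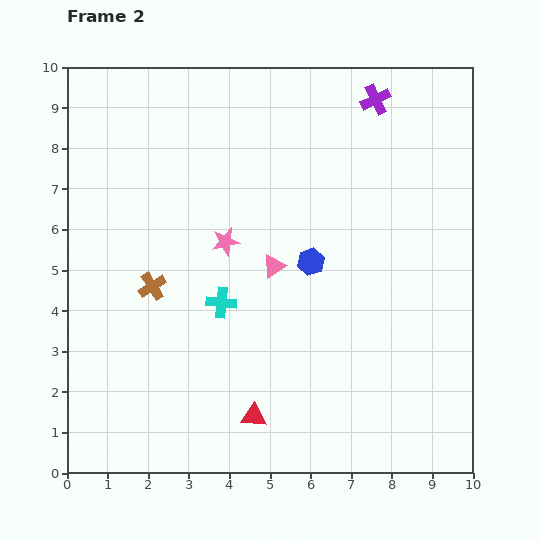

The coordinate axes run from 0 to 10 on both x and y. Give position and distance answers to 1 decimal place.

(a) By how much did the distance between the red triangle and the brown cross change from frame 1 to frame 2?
-1.3

Distance in frame 1: 5.4. Distance in frame 2: 4.1.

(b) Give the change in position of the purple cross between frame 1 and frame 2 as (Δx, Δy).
(2.9, 0.2)

The purple cross was at (4.7, 9.0) in frame 1 and (7.6, 9.2) in frame 2.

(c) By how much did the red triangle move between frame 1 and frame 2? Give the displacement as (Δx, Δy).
(-1.9, -0.1)

The red triangle was at (6.5, 1.5) in frame 1 and (4.6, 1.4) in frame 2.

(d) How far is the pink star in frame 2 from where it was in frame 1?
3.6

The pink star moved from (2.0, 8.7) to (3.9, 5.7), a distance of √(1.9² + 3.0²) ≈ 3.6.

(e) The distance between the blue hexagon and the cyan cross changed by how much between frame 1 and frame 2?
-2.5

Distance in frame 1: 4.9. Distance in frame 2: 2.4.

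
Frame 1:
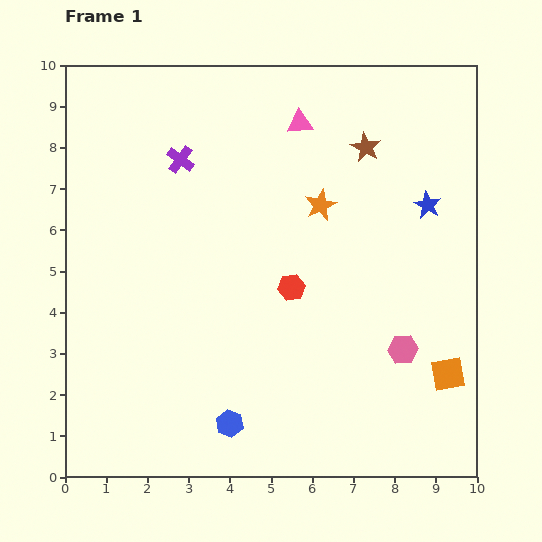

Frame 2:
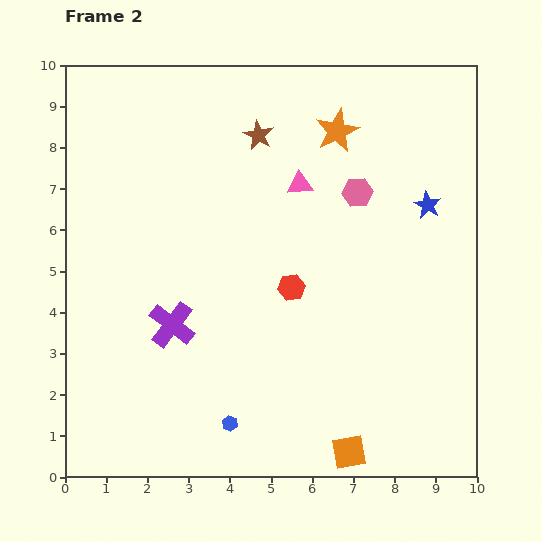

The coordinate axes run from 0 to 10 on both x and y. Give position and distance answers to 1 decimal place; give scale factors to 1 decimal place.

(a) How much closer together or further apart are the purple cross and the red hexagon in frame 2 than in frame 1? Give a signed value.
-1.1

Distance in frame 1: 4.1. Distance in frame 2: 3.0.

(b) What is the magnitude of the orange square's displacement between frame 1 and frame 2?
3.1

The orange square moved from (9.3, 2.5) to (6.9, 0.6), a distance of √(2.4² + 1.9²) ≈ 3.1.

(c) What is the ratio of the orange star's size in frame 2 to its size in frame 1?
1.4×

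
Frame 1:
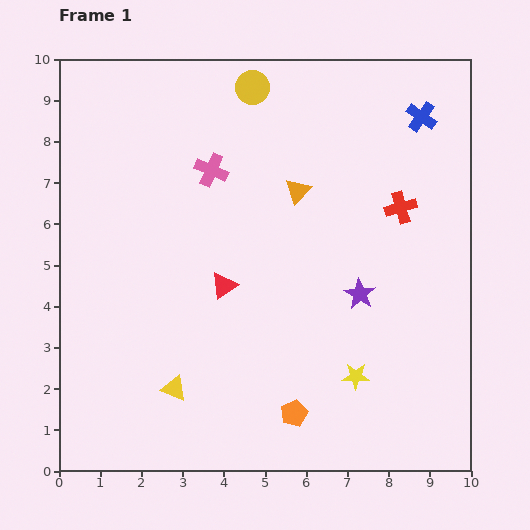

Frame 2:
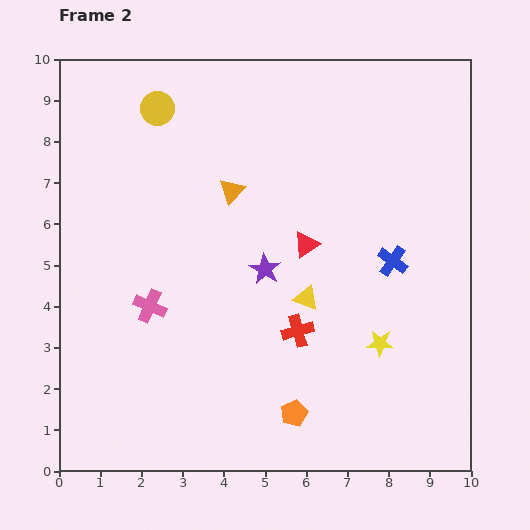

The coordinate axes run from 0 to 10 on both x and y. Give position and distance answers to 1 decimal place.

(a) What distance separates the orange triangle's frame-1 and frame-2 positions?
1.6

The orange triangle moved from (5.8, 6.8) to (4.2, 6.8), a distance of √(1.6² + 0.0²) ≈ 1.6.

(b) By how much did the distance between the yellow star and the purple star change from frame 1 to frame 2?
+1.3

Distance in frame 1: 2.0. Distance in frame 2: 3.3.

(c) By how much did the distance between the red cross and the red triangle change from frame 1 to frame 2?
-2.6

Distance in frame 1: 4.7. Distance in frame 2: 2.1.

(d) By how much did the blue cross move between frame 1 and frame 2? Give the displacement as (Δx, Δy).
(-0.7, -3.5)

The blue cross was at (8.8, 8.6) in frame 1 and (8.1, 5.1) in frame 2.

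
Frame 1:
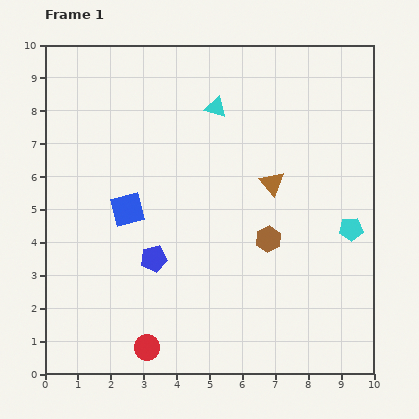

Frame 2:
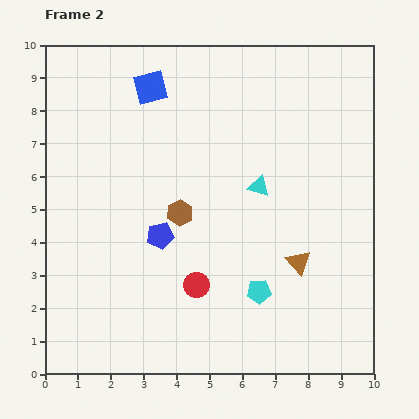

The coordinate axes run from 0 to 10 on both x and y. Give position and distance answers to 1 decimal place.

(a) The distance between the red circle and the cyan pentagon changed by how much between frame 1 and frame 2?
-5.3

Distance in frame 1: 7.2. Distance in frame 2: 1.9.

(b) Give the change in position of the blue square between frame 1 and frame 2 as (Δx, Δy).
(0.7, 3.7)

The blue square was at (2.5, 5.0) in frame 1 and (3.2, 8.7) in frame 2.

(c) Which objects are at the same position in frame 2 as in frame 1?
none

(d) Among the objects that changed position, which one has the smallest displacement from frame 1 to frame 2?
the blue pentagon

(moved 0.7)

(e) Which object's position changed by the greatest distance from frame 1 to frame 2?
the blue square

(moved 3.8; next 3.4)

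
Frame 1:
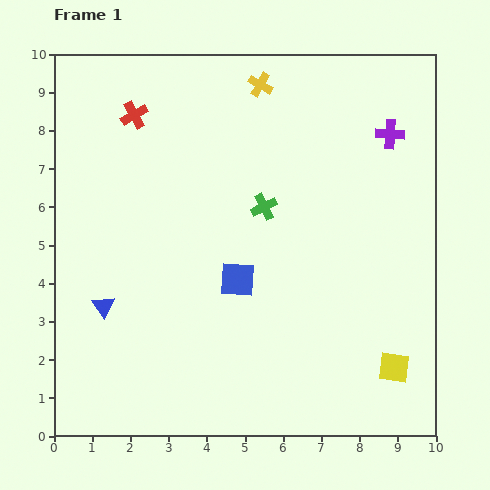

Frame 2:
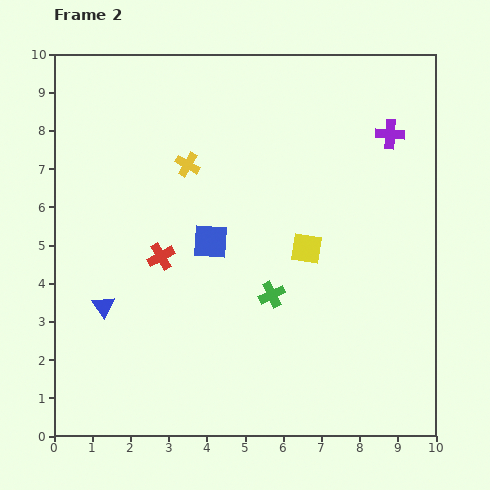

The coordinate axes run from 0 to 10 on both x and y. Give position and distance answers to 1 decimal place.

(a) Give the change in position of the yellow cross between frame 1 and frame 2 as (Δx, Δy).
(-1.9, -2.1)

The yellow cross was at (5.4, 9.2) in frame 1 and (3.5, 7.1) in frame 2.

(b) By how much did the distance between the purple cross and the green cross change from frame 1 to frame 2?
+1.4

Distance in frame 1: 3.8. Distance in frame 2: 5.2.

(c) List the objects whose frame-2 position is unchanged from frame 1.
the blue triangle, the purple cross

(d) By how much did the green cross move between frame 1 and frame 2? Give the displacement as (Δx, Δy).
(0.2, -2.3)

The green cross was at (5.5, 6.0) in frame 1 and (5.7, 3.7) in frame 2.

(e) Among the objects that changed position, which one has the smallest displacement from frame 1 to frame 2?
the blue square

(moved 1.2)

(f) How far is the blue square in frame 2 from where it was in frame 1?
1.2

The blue square moved from (4.8, 4.1) to (4.1, 5.1), a distance of √(0.7² + 1.0²) ≈ 1.2.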